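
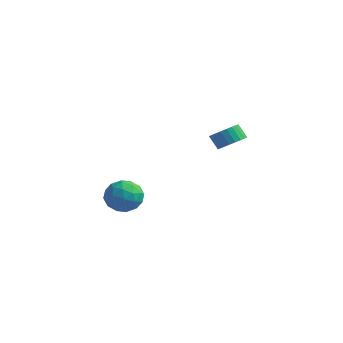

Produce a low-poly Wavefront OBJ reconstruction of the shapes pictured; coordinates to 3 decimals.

v -0.544 3.617 -0.455
v 0.055 4.11 0.003
v -0.517 4.035 0.832
v -1.116 3.543 0.375
v -0.159 4.359 -0.122
v -0.73 4.285 0.707
v -0.43 4.496 -0.297
v -1.002 4.421 0.532
v -0.72 4.499 -0.496
v -1.291 4.424 0.333
v -0.982 4.368 -0.689
v -1.554 4.293 0.14
v -1.178 4.122 -0.846
v -1.75 4.048 -0.017
v -1.277 3.8 -0.944
v -1.849 3.725 -0.114
v -1.265 3.45 -0.967
v -1.837 3.375 -0.138
v -1.143 3.125 -0.912
v -1.715 3.05 -0.083
v -0.93 2.875 -0.787
v -1.501 2.801 0.042
v -0.658 2.739 -0.612
v -1.23 2.664 0.217
v -0.369 2.736 -0.413
v -0.94 2.661 0.416
v -0.106 2.867 -0.22
v -0.678 2.792 0.609
v 0.09 3.112 -0.063
v -0.482 3.038 0.766
v 0.189 3.435 0.034
v -0.383 3.36 0.864
v 0.177 3.785 0.058
v -0.395 3.71 0.887
v -2.822 -3.044 -3.172
v -1.838 -2.609 -3.465
v -2.022 -3.951 -1.835
v -1.038 -3.516 -2.128
v -1.824 -2.865 -1.68
v -2.319 -2.304 -2.507
v -1.541 -4.256 -2.793
v -2.036 -3.695 -3.62
v -1.047 -3.358 -3.231
v -1.222 -2.499 -2.543
v -2.638 -4.061 -2.757
v -2.813 -3.202 -2.069
v -2.4 -2.747 -3.436
v -1.46 -3.813 -1.864
v -1.922 -3.431 -1.601
v -1.344 -3.175 -1.773
v -2.682 -2.567 -2.873
v -2.104 -2.312 -3.045
v -2.096 -2.463 -1.996
v -1.756 -4.248 -2.255
v -1.178 -3.993 -2.427
v -2.516 -3.385 -3.527
v -1.938 -3.129 -3.699
v -1.764 -4.097 -3.304
v -1.357 -2.932 -3.471
v -0.887 -3.465 -2.684
v -1.182 -3.9 -3.075
v -1.473 -3.57 -3.561
v -1.46 -2.426 -3.066
v -0.99 -2.96 -2.28
v -1.452 -2.577 -2.017
v -1.742 -2.247 -2.503
v -0.995 -2.867 -2.929
v -2.87 -3.6 -3.02
v -2.4 -4.134 -2.234
v -2.118 -4.313 -2.797
v -2.408 -3.983 -3.283
v -2.973 -3.095 -2.616
v -2.503 -3.628 -1.829
v -2.387 -2.99 -1.739
v -2.678 -2.66 -2.225
v -2.865 -3.693 -2.371
f 2 1 5
f 2 5 3
f 3 5 6
f 3 6 4
f 5 1 7
f 5 7 6
f 6 7 8
f 6 8 4
f 7 1 9
f 7 9 8
f 8 9 10
f 8 10 4
f 9 1 11
f 9 11 10
f 10 11 12
f 10 12 4
f 11 1 13
f 11 13 12
f 12 13 14
f 12 14 4
f 13 1 15
f 13 15 14
f 14 15 16
f 14 16 4
f 15 1 17
f 15 17 16
f 16 17 18
f 16 18 4
f 17 1 19
f 17 19 18
f 18 19 20
f 18 20 4
f 19 1 21
f 19 21 20
f 20 21 22
f 20 22 4
f 21 1 23
f 21 23 22
f 22 23 24
f 22 24 4
f 23 1 25
f 23 25 24
f 24 25 26
f 24 26 4
f 25 1 27
f 25 27 26
f 26 27 28
f 26 28 4
f 27 1 29
f 27 29 28
f 28 29 30
f 28 30 4
f 29 1 31
f 29 31 30
f 30 31 32
f 30 32 4
f 31 1 33
f 31 33 32
f 32 33 34
f 32 34 4
f 33 1 2
f 33 2 34
f 34 2 3
f 34 3 4
f 35 72 51
f 72 46 75
f 51 75 40
f 72 75 51
f 35 51 47
f 51 40 52
f 47 52 36
f 51 52 47
f 35 47 56
f 47 36 57
f 56 57 42
f 47 57 56
f 35 56 68
f 56 42 71
f 68 71 45
f 56 71 68
f 35 68 72
f 68 45 76
f 72 76 46
f 68 76 72
f 36 52 63
f 52 40 66
f 63 66 44
f 52 66 63
f 40 75 53
f 75 46 74
f 53 74 39
f 75 74 53
f 46 76 73
f 76 45 69
f 73 69 37
f 76 69 73
f 45 71 70
f 71 42 58
f 70 58 41
f 71 58 70
f 42 57 62
f 57 36 59
f 62 59 43
f 57 59 62
f 38 64 50
f 64 44 65
f 50 65 39
f 64 65 50
f 38 50 48
f 50 39 49
f 48 49 37
f 50 49 48
f 38 48 55
f 48 37 54
f 55 54 41
f 48 54 55
f 38 55 60
f 55 41 61
f 60 61 43
f 55 61 60
f 38 60 64
f 60 43 67
f 64 67 44
f 60 67 64
f 39 65 53
f 65 44 66
f 53 66 40
f 65 66 53
f 37 49 73
f 49 39 74
f 73 74 46
f 49 74 73
f 41 54 70
f 54 37 69
f 70 69 45
f 54 69 70
f 43 61 62
f 61 41 58
f 62 58 42
f 61 58 62
f 44 67 63
f 67 43 59
f 63 59 36
f 67 59 63



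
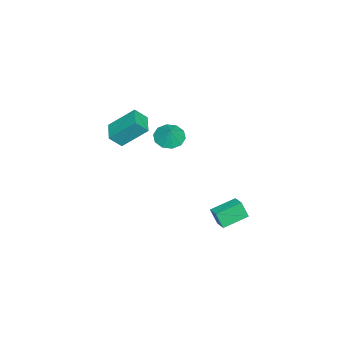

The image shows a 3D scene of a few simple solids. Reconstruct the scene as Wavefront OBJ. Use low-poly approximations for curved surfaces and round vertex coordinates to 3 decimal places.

v 0.443 -3.912 -0.808
v 0.116 -2.526 0.494
v 0.075 -3.33 -1.52
v -0.251 -1.944 -0.218
v 1.611 -3.436 -1.022
v 1.285 -2.05 0.28
v 1.244 -2.854 -1.734
v 0.917 -1.468 -0.432
v 2.71 4.315 -4.272
v 2.701 3.909 -3.304
v 3.326 4.827 -4.051
v 3.316 4.42 -3.083
v 3.724 3.28 -4.697
v 3.714 2.873 -3.729
v 4.339 3.791 -4.476
v 4.33 3.385 -3.508
v 0.753 -0.356 -0.737
v 1.371 0.018 -1.203
v 1.267 -0.144 0.117
v 1.012 0.389 -1.079
v 0.553 0.476 -0.824
v 0.171 0.245 -0.536
v 0.011 -0.216 -0.325
v 0.134 -0.73 -0.272
v 0.493 -1.102 -0.396
v 0.952 -1.188 -0.65
v 1.334 -0.957 -0.938
v 1.495 -0.496 -1.149
f 2 4 1
f 5 2 1
f 1 4 3
f 3 5 1
f 2 8 4
f 6 2 5
f 6 8 2
f 4 8 3
f 7 5 3
f 3 8 7
f 7 6 5
f 8 6 7
f 10 12 9
f 13 10 9
f 9 12 11
f 11 13 9
f 10 16 12
f 14 10 13
f 14 16 10
f 12 16 11
f 15 13 11
f 11 16 15
f 15 14 13
f 16 14 15
f 18 17 20
f 18 20 19
f 20 17 21
f 20 21 19
f 21 17 22
f 21 22 19
f 22 17 23
f 22 23 19
f 23 17 24
f 23 24 19
f 24 17 25
f 24 25 19
f 25 17 26
f 25 26 19
f 26 17 27
f 26 27 19
f 27 17 28
f 27 28 19
f 28 17 18
f 28 18 19



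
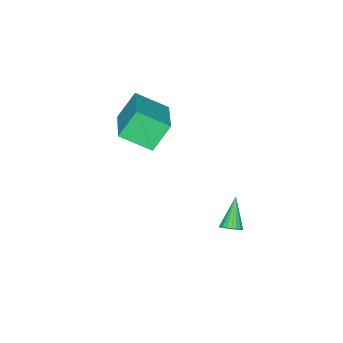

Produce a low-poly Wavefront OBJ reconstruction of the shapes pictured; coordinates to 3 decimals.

v -1.626 1.93 -4.07
v -1.276 1.955 -3.66
v -2.754 1.31 -3.07
v -1.376 2.156 -3.648
v -1.519 2.318 -3.71
v -1.681 2.412 -3.833
v -1.834 2.423 -3.998
v -1.95 2.349 -4.175
v -2.01 2.203 -4.334
v -2.004 2.009 -4.448
v -1.933 1.802 -4.496
v -1.809 1.616 -4.47
v -1.653 1.486 -4.376
v -1.492 1.431 -4.228
v -1.355 1.464 -4.054
v -1.264 1.576 -3.882
v -1.237 1.75 -3.743
v -0.996 -3.951 0.832
v -1.859 -3.642 2.095
v -1.753 -2.675 0.002
v -2.616 -2.366 1.264
v 0.476 -2.634 1.516
v -0.387 -2.325 2.778
v -0.281 -1.358 0.685
v -1.144 -1.049 1.948
f 2 1 4
f 2 4 3
f 4 1 5
f 4 5 3
f 5 1 6
f 5 6 3
f 6 1 7
f 6 7 3
f 7 1 8
f 7 8 3
f 8 1 9
f 8 9 3
f 9 1 10
f 9 10 3
f 10 1 11
f 10 11 3
f 11 1 12
f 11 12 3
f 12 1 13
f 12 13 3
f 13 1 14
f 13 14 3
f 14 1 15
f 14 15 3
f 15 1 16
f 15 16 3
f 16 1 17
f 16 17 3
f 17 1 2
f 17 2 3
f 19 21 18
f 22 19 18
f 18 21 20
f 20 22 18
f 19 25 21
f 23 19 22
f 23 25 19
f 21 25 20
f 24 22 20
f 20 25 24
f 24 23 22
f 25 23 24



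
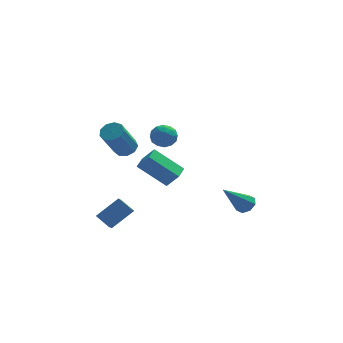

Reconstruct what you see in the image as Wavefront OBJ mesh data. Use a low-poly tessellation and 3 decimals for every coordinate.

v 0.059 -1.162 2.452
v 0.503 -1.399 2.974
v -0.863 -1.581 3.046
v -0.419 -1.818 3.568
v -0.519 -1.105 3.472
v 0.051 -0.847 3.105
v -0.411 -2.133 2.915
v 0.159 -1.875 2.548
v 0.213 -1.999 3.261
v 0.146 -1.364 3.605
v -0.506 -1.616 2.415
v -0.573 -0.981 2.759
v 0.362 -1.244 2.661
v -0.722 -1.736 3.359
v -0.781 -1.318 3.303
v -0.519 -1.457 3.61
v 0.096 -0.919 2.737
v 0.357 -1.058 3.045
v -0.243 -0.886 3.337
v -0.717 -1.922 2.975
v -0.456 -2.061 3.283
v 0.159 -1.523 2.41
v 0.421 -1.662 2.717
v -0.117 -2.094 2.683
v 0.452 -1.736 3.136
v -0.089 -1.982 3.486
v -0.085 -2.167 3.102
v 0.25 -2.015 2.886
v 0.413 -1.362 3.338
v -0.129 -1.608 3.688
v -0.187 -1.19 3.631
v 0.147 -1.038 3.415
v 0.243 -1.715 3.507
v -0.231 -1.372 2.332
v -0.773 -1.618 2.682
v -0.507 -1.942 2.605
v -0.173 -1.79 2.389
v -0.271 -0.998 2.534
v -0.812 -1.244 2.884
v -0.61 -0.965 3.134
v -0.275 -0.813 2.918
v -0.603 -1.265 2.513
v 4.255 1.311 -3.74
v 4.734 1.351 -3.332
v 2.985 0.609 -2.18
v 4.478 1.759 -3.356
v 4.091 1.905 -3.605
v 3.801 1.703 -3.933
v 3.776 1.271 -4.147
v 4.032 0.863 -4.123
v 4.419 0.718 -3.874
v 4.709 0.92 -3.546
v -2.856 -0.002 -4.257
v -3.476 0.543 -3.748
v -2.679 0.699 -4.793
v -3.299 1.244 -4.284
v -1.681 0.436 -3.296
v -2.301 0.981 -2.787
v -1.504 1.137 -3.832
v -2.124 1.682 -3.323
v -0.119 -2.363 -0.015
v -1.538 -1.91 1.165
v 0.204 -1.559 0.065
v -1.215 -1.106 1.245
v 0.455 -2.674 0.795
v -0.964 -2.221 1.975
v 0.778 -1.87 0.875
v -0.641 -1.417 2.055
v -1.737 3.871 -0.635
v -1.109 3.686 -0.451
v -1.875 2.784 1.259
v -2.503 2.969 1.075
v -1.209 4.105 -0.275
v -1.976 3.203 1.435
v -1.557 4.414 -0.268
v -2.323 3.512 1.442
v -1.988 4.469 -0.432
v -2.755 3.567 1.278
v -2.302 4.245 -0.692
v -3.069 3.342 1.019
v -2.352 3.845 -0.924
v -3.118 2.943 0.786
v -2.113 3.458 -1.022
v -2.88 2.555 0.688
v -1.699 3.264 -0.938
v -2.465 2.361 0.772
v -1.302 3.354 -0.713
v -2.068 2.452 0.997
f 1 38 17
f 38 12 41
f 17 41 6
f 38 41 17
f 1 17 13
f 17 6 18
f 13 18 2
f 17 18 13
f 1 13 22
f 13 2 23
f 22 23 8
f 13 23 22
f 1 22 34
f 22 8 37
f 34 37 11
f 22 37 34
f 1 34 38
f 34 11 42
f 38 42 12
f 34 42 38
f 2 18 29
f 18 6 32
f 29 32 10
f 18 32 29
f 6 41 19
f 41 12 40
f 19 40 5
f 41 40 19
f 12 42 39
f 42 11 35
f 39 35 3
f 42 35 39
f 11 37 36
f 37 8 24
f 36 24 7
f 37 24 36
f 8 23 28
f 23 2 25
f 28 25 9
f 23 25 28
f 4 30 16
f 30 10 31
f 16 31 5
f 30 31 16
f 4 16 14
f 16 5 15
f 14 15 3
f 16 15 14
f 4 14 21
f 14 3 20
f 21 20 7
f 14 20 21
f 4 21 26
f 21 7 27
f 26 27 9
f 21 27 26
f 4 26 30
f 26 9 33
f 30 33 10
f 26 33 30
f 5 31 19
f 31 10 32
f 19 32 6
f 31 32 19
f 3 15 39
f 15 5 40
f 39 40 12
f 15 40 39
f 7 20 36
f 20 3 35
f 36 35 11
f 20 35 36
f 9 27 28
f 27 7 24
f 28 24 8
f 27 24 28
f 10 33 29
f 33 9 25
f 29 25 2
f 33 25 29
f 44 43 46
f 44 46 45
f 46 43 47
f 46 47 45
f 47 43 48
f 47 48 45
f 48 43 49
f 48 49 45
f 49 43 50
f 49 50 45
f 50 43 51
f 50 51 45
f 51 43 52
f 51 52 45
f 52 43 44
f 52 44 45
f 54 56 53
f 57 54 53
f 53 56 55
f 55 57 53
f 54 60 56
f 58 54 57
f 58 60 54
f 56 60 55
f 59 57 55
f 55 60 59
f 59 58 57
f 60 58 59
f 62 64 61
f 65 62 61
f 61 64 63
f 63 65 61
f 62 68 64
f 66 62 65
f 66 68 62
f 64 68 63
f 67 65 63
f 63 68 67
f 67 66 65
f 68 66 67
f 70 69 73
f 70 73 71
f 71 73 74
f 71 74 72
f 73 69 75
f 73 75 74
f 74 75 76
f 74 76 72
f 75 69 77
f 75 77 76
f 76 77 78
f 76 78 72
f 77 69 79
f 77 79 78
f 78 79 80
f 78 80 72
f 79 69 81
f 79 81 80
f 80 81 82
f 80 82 72
f 81 69 83
f 81 83 82
f 82 83 84
f 82 84 72
f 83 69 85
f 83 85 84
f 84 85 86
f 84 86 72
f 85 69 87
f 85 87 86
f 86 87 88
f 86 88 72
f 87 69 70
f 87 70 88
f 88 70 71
f 88 71 72



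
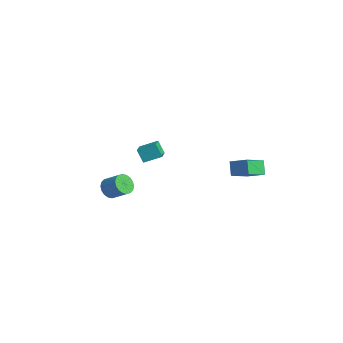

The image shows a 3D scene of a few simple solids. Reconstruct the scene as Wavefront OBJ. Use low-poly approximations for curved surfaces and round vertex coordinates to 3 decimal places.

v -0.453 -4.134 1.379
v -0.111 -4.002 0.854
v 0.695 -3.613 1.477
v 0.353 -3.746 2.001
v -0.259 -3.762 0.896
v 0.547 -3.373 1.518
v -0.445 -3.596 1.033
v 0.361 -3.207 1.656
v -0.633 -3.536 1.239
v 0.173 -3.148 1.862
v -0.785 -3.595 1.472
v 0.021 -3.207 2.095
v -0.871 -3.761 1.687
v -0.066 -3.373 2.31
v -0.875 -4.001 1.841
v -0.069 -3.612 2.464
v -0.795 -4.267 1.903
v 0.011 -3.878 2.526
v -0.647 -4.507 1.862
v 0.159 -4.118 2.484
v -0.461 -4.673 1.724
v 0.345 -4.284 2.347
v -0.273 -4.732 1.518
v 0.533 -4.344 2.141
v -0.121 -4.673 1.285
v 0.685 -4.285 1.908
v -0.034 -4.507 1.07
v 0.771 -4.119 1.693
v -0.031 -4.268 0.916
v 0.775 -3.879 1.539
v 1.087 2.153 2.052
v 1.994 2.604 2.506
v 0.774 3.426 1.41
v 1.681 3.877 1.864
v 1.579 1.903 1.316
v 2.486 2.354 1.77
v 1.266 3.176 0.674
v 2.173 3.627 1.128
v -2.517 -1.08 2.416
v -1.661 -1.763 2.799
v -2.028 -0.235 2.829
v -1.172 -0.918 3.212
v -2.088 -0.962 1.668
v -1.232 -1.645 2.051
v -1.599 -0.117 2.081
v -0.743 -0.8 2.464
f 2 1 5
f 2 5 3
f 3 5 6
f 3 6 4
f 5 1 7
f 5 7 6
f 6 7 8
f 6 8 4
f 7 1 9
f 7 9 8
f 8 9 10
f 8 10 4
f 9 1 11
f 9 11 10
f 10 11 12
f 10 12 4
f 11 1 13
f 11 13 12
f 12 13 14
f 12 14 4
f 13 1 15
f 13 15 14
f 14 15 16
f 14 16 4
f 15 1 17
f 15 17 16
f 16 17 18
f 16 18 4
f 17 1 19
f 17 19 18
f 18 19 20
f 18 20 4
f 19 1 21
f 19 21 20
f 20 21 22
f 20 22 4
f 21 1 23
f 21 23 22
f 22 23 24
f 22 24 4
f 23 1 25
f 23 25 24
f 24 25 26
f 24 26 4
f 25 1 27
f 25 27 26
f 26 27 28
f 26 28 4
f 27 1 29
f 27 29 28
f 28 29 30
f 28 30 4
f 29 1 2
f 29 2 30
f 30 2 3
f 30 3 4
f 32 34 31
f 35 32 31
f 31 34 33
f 33 35 31
f 32 38 34
f 36 32 35
f 36 38 32
f 34 38 33
f 37 35 33
f 33 38 37
f 37 36 35
f 38 36 37
f 40 42 39
f 43 40 39
f 39 42 41
f 41 43 39
f 40 46 42
f 44 40 43
f 44 46 40
f 42 46 41
f 45 43 41
f 41 46 45
f 45 44 43
f 46 44 45



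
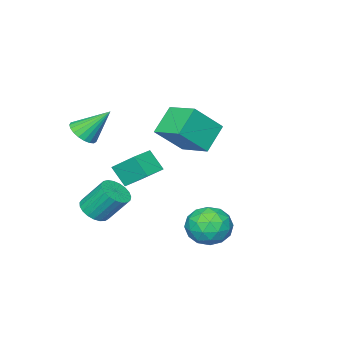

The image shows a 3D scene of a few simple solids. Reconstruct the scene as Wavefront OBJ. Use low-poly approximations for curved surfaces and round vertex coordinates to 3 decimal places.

v -0.287 2.109 -1.797
v 0.164 2.607 -2.592
v 0.936 0.953 -1.828
v 1.387 1.451 -2.623
v 1.377 1.883 -1.676
v 0.621 2.598 -1.657
v 0.479 0.962 -2.763
v -0.277 1.677 -2.744
v 0.637 1.898 -3.189
v 1.192 2.468 -2.517
v -0.092 1.092 -1.903
v 0.463 1.662 -1.231
v -0.169 2.46 -2.192
v 1.269 1.1 -2.228
v 1.263 1.354 -1.671
v 1.528 1.647 -2.139
v 0.099 2.454 -1.642
v 0.364 2.747 -2.11
v 1.078 2.322 -1.571
v 0.736 0.813 -2.31
v 1.001 1.106 -2.778
v -0.428 1.913 -2.281
v -0.163 2.206 -2.749
v 0.022 1.238 -2.849
v 0.374 2.336 -3.01
v 1.094 1.656 -3.028
v 0.56 1.369 -3.11
v 0.115 1.789 -3.099
v 0.7 2.671 -2.615
v 1.42 1.991 -2.633
v 1.414 2.245 -2.077
v 0.969 2.665 -2.066
v 0.979 2.254 -2.966
v -0.32 1.569 -1.787
v 0.4 0.889 -1.805
v 0.131 0.895 -2.354
v -0.314 1.315 -2.343
v 0.006 1.904 -1.392
v 0.726 1.224 -1.41
v 0.985 1.771 -1.321
v 0.54 2.191 -1.31
v 0.121 1.306 -1.454
v 1.877 -3.504 -2.703
v 2.605 -3.441 -2.493
v 2.17 -2.573 -1.247
v 1.443 -2.636 -1.457
v 2.569 -3.19 -2.681
v 2.134 -2.322 -1.435
v 2.413 -2.993 -2.873
v 1.979 -2.124 -1.626
v 2.165 -2.884 -3.035
v 1.73 -2.016 -1.789
v 1.867 -2.882 -3.14
v 1.432 -2.014 -1.894
v 1.571 -2.988 -3.17
v 1.136 -2.12 -1.923
v 1.327 -3.184 -3.118
v 0.893 -2.315 -1.872
v 1.179 -3.434 -2.995
v 0.745 -2.566 -1.749
v 1.152 -3.697 -2.822
v 0.717 -2.829 -1.576
v 1.25 -3.926 -2.628
v 0.815 -3.058 -1.382
v 1.456 -4.083 -2.447
v 1.022 -3.214 -1.201
v 1.736 -4.139 -2.31
v 1.301 -3.271 -1.064
v 2.039 -4.086 -2.241
v 1.605 -3.217 -0.995
v 2.315 -3.932 -2.253
v 1.881 -3.063 -1.006
v 2.515 -3.704 -2.342
v 2.081 -2.835 -1.095
v 0.44 -2.176 -0.948
v 0.508 -2.889 -0.061
v 0.176 -1.131 -0.087
v 0.244 -1.844 0.8
v 1.596 -1.956 -0.86
v 1.664 -2.669 0.027
v 1.332 -0.911 0.001
v 1.4 -1.624 0.888
v -3.476 -2.649 0.836
v -2.216 -3.098 2.143
v -3.351 -1.069 1.259
v -2.09 -1.518 2.565
v -2.33 -2.462 -0.205
v -1.069 -2.911 1.101
v -2.204 -0.882 0.217
v -0.944 -1.331 1.524
v 2.579 -3.355 2.112
v 3.042 -2.806 1.98
v 1.881 -2.465 3.368
v 2.808 -2.736 1.8
v 2.534 -2.773 1.674
v 2.268 -2.911 1.624
v 2.056 -3.125 1.658
v 1.935 -3.38 1.771
v 1.925 -3.63 1.943
v 2.028 -3.832 2.144
v 2.226 -3.952 2.34
v 2.486 -3.969 2.496
v 2.762 -3.88 2.586
v 3.006 -3.7 2.594
v 3.176 -3.46 2.519
v 3.244 -3.202 2.374
v 3.196 -2.971 2.183
f 1 38 17
f 38 12 41
f 17 41 6
f 38 41 17
f 1 17 13
f 17 6 18
f 13 18 2
f 17 18 13
f 1 13 22
f 13 2 23
f 22 23 8
f 13 23 22
f 1 22 34
f 22 8 37
f 34 37 11
f 22 37 34
f 1 34 38
f 34 11 42
f 38 42 12
f 34 42 38
f 2 18 29
f 18 6 32
f 29 32 10
f 18 32 29
f 6 41 19
f 41 12 40
f 19 40 5
f 41 40 19
f 12 42 39
f 42 11 35
f 39 35 3
f 42 35 39
f 11 37 36
f 37 8 24
f 36 24 7
f 37 24 36
f 8 23 28
f 23 2 25
f 28 25 9
f 23 25 28
f 4 30 16
f 30 10 31
f 16 31 5
f 30 31 16
f 4 16 14
f 16 5 15
f 14 15 3
f 16 15 14
f 4 14 21
f 14 3 20
f 21 20 7
f 14 20 21
f 4 21 26
f 21 7 27
f 26 27 9
f 21 27 26
f 4 26 30
f 26 9 33
f 30 33 10
f 26 33 30
f 5 31 19
f 31 10 32
f 19 32 6
f 31 32 19
f 3 15 39
f 15 5 40
f 39 40 12
f 15 40 39
f 7 20 36
f 20 3 35
f 36 35 11
f 20 35 36
f 9 27 28
f 27 7 24
f 28 24 8
f 27 24 28
f 10 33 29
f 33 9 25
f 29 25 2
f 33 25 29
f 44 43 47
f 44 47 45
f 45 47 48
f 45 48 46
f 47 43 49
f 47 49 48
f 48 49 50
f 48 50 46
f 49 43 51
f 49 51 50
f 50 51 52
f 50 52 46
f 51 43 53
f 51 53 52
f 52 53 54
f 52 54 46
f 53 43 55
f 53 55 54
f 54 55 56
f 54 56 46
f 55 43 57
f 55 57 56
f 56 57 58
f 56 58 46
f 57 43 59
f 57 59 58
f 58 59 60
f 58 60 46
f 59 43 61
f 59 61 60
f 60 61 62
f 60 62 46
f 61 43 63
f 61 63 62
f 62 63 64
f 62 64 46
f 63 43 65
f 63 65 64
f 64 65 66
f 64 66 46
f 65 43 67
f 65 67 66
f 66 67 68
f 66 68 46
f 67 43 69
f 67 69 68
f 68 69 70
f 68 70 46
f 69 43 71
f 69 71 70
f 70 71 72
f 70 72 46
f 71 43 73
f 71 73 72
f 72 73 74
f 72 74 46
f 73 43 44
f 73 44 74
f 74 44 45
f 74 45 46
f 76 78 75
f 79 76 75
f 75 78 77
f 77 79 75
f 76 82 78
f 80 76 79
f 80 82 76
f 78 82 77
f 81 79 77
f 77 82 81
f 81 80 79
f 82 80 81
f 84 86 83
f 87 84 83
f 83 86 85
f 85 87 83
f 84 90 86
f 88 84 87
f 88 90 84
f 86 90 85
f 89 87 85
f 85 90 89
f 89 88 87
f 90 88 89
f 92 91 94
f 92 94 93
f 94 91 95
f 94 95 93
f 95 91 96
f 95 96 93
f 96 91 97
f 96 97 93
f 97 91 98
f 97 98 93
f 98 91 99
f 98 99 93
f 99 91 100
f 99 100 93
f 100 91 101
f 100 101 93
f 101 91 102
f 101 102 93
f 102 91 103
f 102 103 93
f 103 91 104
f 103 104 93
f 104 91 105
f 104 105 93
f 105 91 106
f 105 106 93
f 106 91 107
f 106 107 93
f 107 91 92
f 107 92 93



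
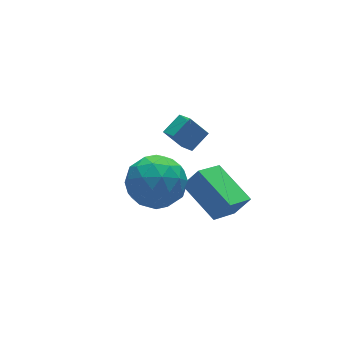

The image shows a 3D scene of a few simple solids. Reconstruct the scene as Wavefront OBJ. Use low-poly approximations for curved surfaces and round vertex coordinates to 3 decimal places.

v -0.749 -1.899 -3.321
v -0.165 -2.078 -2.555
v -1.055 -0.128 -2.674
v -0.47 -0.308 -1.908
v 0.47 -1.392 -4.132
v 1.055 -1.572 -3.366
v 0.165 0.378 -3.485
v 0.749 0.199 -2.719
v -3.135 0.225 -2.355
v -2.568 0.585 -1.325
v -1.372 -0.205 -3.175
v -0.805 0.155 -2.145
v -1.485 -0.87 -2.146
v -2.575 -0.604 -1.64
v -1.365 0.984 -2.86
v -2.455 1.25 -2.354
v -1.474 1.054 -1.637
v -1.548 -0.091 -1.196
v -2.392 0.471 -3.304
v -2.466 -0.674 -2.863
v -3.006 0.443 -1.768
v -0.934 -0.063 -2.732
v -1.334 -0.665 -2.733
v -1.001 -0.453 -2.127
v -3.01 -0.256 -1.953
v -2.677 -0.045 -1.347
v -2.04 -0.9 -1.83
v -1.263 0.425 -3.153
v -0.93 0.636 -2.547
v -2.939 0.833 -2.373
v -2.606 1.045 -1.767
v -1.9 1.28 -2.67
v -2.03 0.93 -1.346
v -0.994 0.678 -1.828
v -1.323 1.165 -2.248
v -1.963 1.321 -1.951
v -2.073 0.257 -1.086
v -1.037 0.004 -1.568
v -1.437 -0.598 -1.569
v -2.077 -0.442 -1.271
v -1.431 0.533 -1.27
v -2.903 0.376 -2.932
v -1.867 0.123 -3.414
v -1.863 0.822 -3.229
v -2.503 0.978 -2.931
v -2.946 -0.298 -2.672
v -1.91 -0.55 -3.154
v -1.977 -0.941 -2.549
v -2.617 -0.785 -2.252
v -2.509 -0.153 -3.23
v 1.002 3.456 -4.737
v 0.984 2.599 -4.203
v 0.462 3.965 -3.938
v 0.444 3.108 -3.405
v 1.896 3.712 -4.295
v 1.878 2.855 -3.762
v 1.356 4.221 -3.497
v 1.338 3.364 -2.963
f 2 4 1
f 5 2 1
f 1 4 3
f 3 5 1
f 2 8 4
f 6 2 5
f 6 8 2
f 4 8 3
f 7 5 3
f 3 8 7
f 7 6 5
f 8 6 7
f 9 46 25
f 46 20 49
f 25 49 14
f 46 49 25
f 9 25 21
f 25 14 26
f 21 26 10
f 25 26 21
f 9 21 30
f 21 10 31
f 30 31 16
f 21 31 30
f 9 30 42
f 30 16 45
f 42 45 19
f 30 45 42
f 9 42 46
f 42 19 50
f 46 50 20
f 42 50 46
f 10 26 37
f 26 14 40
f 37 40 18
f 26 40 37
f 14 49 27
f 49 20 48
f 27 48 13
f 49 48 27
f 20 50 47
f 50 19 43
f 47 43 11
f 50 43 47
f 19 45 44
f 45 16 32
f 44 32 15
f 45 32 44
f 16 31 36
f 31 10 33
f 36 33 17
f 31 33 36
f 12 38 24
f 38 18 39
f 24 39 13
f 38 39 24
f 12 24 22
f 24 13 23
f 22 23 11
f 24 23 22
f 12 22 29
f 22 11 28
f 29 28 15
f 22 28 29
f 12 29 34
f 29 15 35
f 34 35 17
f 29 35 34
f 12 34 38
f 34 17 41
f 38 41 18
f 34 41 38
f 13 39 27
f 39 18 40
f 27 40 14
f 39 40 27
f 11 23 47
f 23 13 48
f 47 48 20
f 23 48 47
f 15 28 44
f 28 11 43
f 44 43 19
f 28 43 44
f 17 35 36
f 35 15 32
f 36 32 16
f 35 32 36
f 18 41 37
f 41 17 33
f 37 33 10
f 41 33 37
f 52 54 51
f 55 52 51
f 51 54 53
f 53 55 51
f 52 58 54
f 56 52 55
f 56 58 52
f 54 58 53
f 57 55 53
f 53 58 57
f 57 56 55
f 58 56 57



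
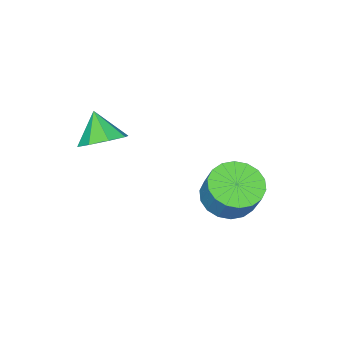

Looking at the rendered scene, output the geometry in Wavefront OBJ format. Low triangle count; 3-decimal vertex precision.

v -2.083 3.653 -2.971
v -1.197 3.968 -3.368
v -0.912 4.581 -2.246
v -1.797 4.267 -1.849
v -1.483 4.303 -3.479
v -1.197 4.916 -2.357
v -1.887 4.51 -3.489
v -1.601 5.123 -2.367
v -2.329 4.547 -3.396
v -2.044 5.16 -2.275
v -2.723 4.407 -3.22
v -2.438 5.02 -2.098
v -2.991 4.118 -2.994
v -2.705 4.731 -1.872
v -3.078 3.737 -2.763
v -2.792 4.35 -1.641
v -2.968 3.339 -2.574
v -2.683 3.952 -1.452
v -2.683 3.004 -2.463
v -2.397 3.617 -1.341
v -2.279 2.797 -2.453
v -1.993 3.41 -1.331
v -1.836 2.76 -2.545
v -1.551 3.373 -1.424
v -1.442 2.9 -2.722
v -1.157 3.513 -1.6
v -1.175 3.189 -2.948
v -0.889 3.802 -1.826
v -1.088 3.57 -3.179
v -0.802 4.183 -2.057
v 0.487 0.218 -0.462
v 1.304 0.38 -0.096
v 0.173 -0.518 0.562
v 0.828 0.85 0.096
v 0.152 0.951 -0.038
v -0.328 0.622 -0.421
v -0.331 0.057 -0.828
v 0.145 -0.414 -1.021
v 0.821 -0.514 -0.886
v 1.301 -0.186 -0.503
f 2 1 5
f 2 5 3
f 3 5 6
f 3 6 4
f 5 1 7
f 5 7 6
f 6 7 8
f 6 8 4
f 7 1 9
f 7 9 8
f 8 9 10
f 8 10 4
f 9 1 11
f 9 11 10
f 10 11 12
f 10 12 4
f 11 1 13
f 11 13 12
f 12 13 14
f 12 14 4
f 13 1 15
f 13 15 14
f 14 15 16
f 14 16 4
f 15 1 17
f 15 17 16
f 16 17 18
f 16 18 4
f 17 1 19
f 17 19 18
f 18 19 20
f 18 20 4
f 19 1 21
f 19 21 20
f 20 21 22
f 20 22 4
f 21 1 23
f 21 23 22
f 22 23 24
f 22 24 4
f 23 1 25
f 23 25 24
f 24 25 26
f 24 26 4
f 25 1 27
f 25 27 26
f 26 27 28
f 26 28 4
f 27 1 29
f 27 29 28
f 28 29 30
f 28 30 4
f 29 1 2
f 29 2 30
f 30 2 3
f 30 3 4
f 32 31 34
f 32 34 33
f 34 31 35
f 34 35 33
f 35 31 36
f 35 36 33
f 36 31 37
f 36 37 33
f 37 31 38
f 37 38 33
f 38 31 39
f 38 39 33
f 39 31 40
f 39 40 33
f 40 31 32
f 40 32 33



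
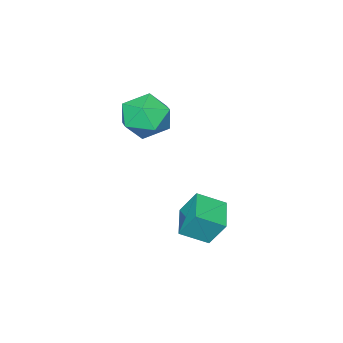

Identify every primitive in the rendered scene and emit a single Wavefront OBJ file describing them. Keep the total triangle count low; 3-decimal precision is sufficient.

v -3.253 -2.398 0.5
v -2.327 -2.297 -0.166
v -3.353 -4.203 0.086
v -2.427 -4.102 -0.58
v -2.328 -4.004 0.557
v -2.266 -2.889 0.813
v -3.414 -3.611 -0.893
v -3.352 -2.496 -0.637
v -2.426 -3.047 -1.028
v -1.755 -3.289 -0.131
v -3.925 -3.211 0.051
v -3.254 -3.453 0.948
v -2.325 0.476 -3.836
v -2.561 1.095 -2.729
v -1.28 1.393 -4.125
v -1.517 2.012 -3.018
v -1.503 -0.272 -3.242
v -1.74 0.347 -2.135
v -0.459 0.645 -3.531
v -0.695 1.264 -2.424
f 1 12 6
f 1 6 2
f 1 2 8
f 1 8 11
f 1 11 12
f 2 6 10
f 6 12 5
f 12 11 3
f 11 8 7
f 8 2 9
f 4 10 5
f 4 5 3
f 4 3 7
f 4 7 9
f 4 9 10
f 5 10 6
f 3 5 12
f 7 3 11
f 9 7 8
f 10 9 2
f 14 16 13
f 17 14 13
f 13 16 15
f 15 17 13
f 14 20 16
f 18 14 17
f 18 20 14
f 16 20 15
f 19 17 15
f 15 20 19
f 19 18 17
f 20 18 19



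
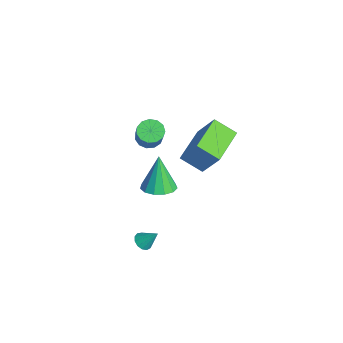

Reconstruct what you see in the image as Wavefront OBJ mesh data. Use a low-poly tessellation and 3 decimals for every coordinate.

v 3.365 -0.14 -3.086
v 3.65 0.171 -3.454
v 3.795 0.52 -2.194
v 3.368 0.309 -3.42
v 3.085 0.305 -3.28
v 2.891 0.159 -3.079
v 2.847 -0.082 -2.879
v 2.968 -0.341 -2.746
v 3.214 -0.536 -2.72
v 3.508 -0.606 -2.811
v 3.757 -0.528 -2.988
v 3.881 -0.326 -3.197
v 3.841 -0.066 -3.371
v -1.158 1.348 1.162
v -0.698 1.852 0.877
v 0.398 1.677 2.332
v -0.062 1.172 2.618
v -0.973 2.062 1.11
v 0.123 1.887 2.565
v -1.307 2.045 1.359
v -0.211 1.87 2.814
v -1.594 1.807 1.546
v -0.498 1.632 3.001
v -1.742 1.423 1.611
v -0.646 1.247 3.066
v -1.704 1.015 1.534
v -0.609 0.839 2.989
v -1.494 0.712 1.339
v -0.398 0.537 2.794
v -1.176 0.612 1.088
v -0.081 0.436 2.543
v -0.853 0.745 0.86
v 0.243 0.569 2.315
v -0.627 1.069 0.729
v 0.469 0.894 2.184
v -0.569 1.482 0.735
v 0.527 1.307 2.19
v 1.55 3.193 3.475
v 2.423 3.807 5.07
v 2.202 4.175 2.739
v 3.076 4.79 4.335
v 3.184 1.83 3.105
v 4.058 2.445 4.701
v 3.837 2.813 2.37
v 4.71 3.427 3.965
v -0.697 1.732 -2.812
v 0.081 2.322 -2.655
v -1.243 1.888 -0.708
v -0.345 2.656 -2.79
v -0.882 2.697 -2.932
v -1.361 2.431 -3.037
v -1.63 1.943 -3.07
v -1.602 1.388 -3.021
v -1.287 0.942 -2.906
v -0.785 0.747 -2.762
v -0.255 0.864 -2.633
v 0.135 1.257 -2.562
v 0.26 1.801 -2.57
f 2 1 4
f 2 4 3
f 4 1 5
f 4 5 3
f 5 1 6
f 5 6 3
f 6 1 7
f 6 7 3
f 7 1 8
f 7 8 3
f 8 1 9
f 8 9 3
f 9 1 10
f 9 10 3
f 10 1 11
f 10 11 3
f 11 1 12
f 11 12 3
f 12 1 13
f 12 13 3
f 13 1 2
f 13 2 3
f 15 14 18
f 15 18 16
f 16 18 19
f 16 19 17
f 18 14 20
f 18 20 19
f 19 20 21
f 19 21 17
f 20 14 22
f 20 22 21
f 21 22 23
f 21 23 17
f 22 14 24
f 22 24 23
f 23 24 25
f 23 25 17
f 24 14 26
f 24 26 25
f 25 26 27
f 25 27 17
f 26 14 28
f 26 28 27
f 27 28 29
f 27 29 17
f 28 14 30
f 28 30 29
f 29 30 31
f 29 31 17
f 30 14 32
f 30 32 31
f 31 32 33
f 31 33 17
f 32 14 34
f 32 34 33
f 33 34 35
f 33 35 17
f 34 14 36
f 34 36 35
f 35 36 37
f 35 37 17
f 36 14 15
f 36 15 37
f 37 15 16
f 37 16 17
f 39 41 38
f 42 39 38
f 38 41 40
f 40 42 38
f 39 45 41
f 43 39 42
f 43 45 39
f 41 45 40
f 44 42 40
f 40 45 44
f 44 43 42
f 45 43 44
f 47 46 49
f 47 49 48
f 49 46 50
f 49 50 48
f 50 46 51
f 50 51 48
f 51 46 52
f 51 52 48
f 52 46 53
f 52 53 48
f 53 46 54
f 53 54 48
f 54 46 55
f 54 55 48
f 55 46 56
f 55 56 48
f 56 46 57
f 56 57 48
f 57 46 58
f 57 58 48
f 58 46 47
f 58 47 48



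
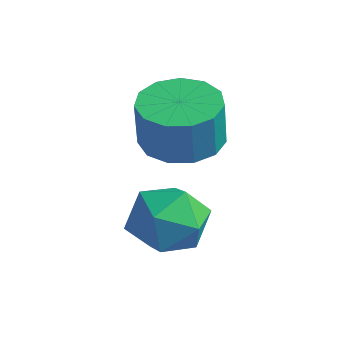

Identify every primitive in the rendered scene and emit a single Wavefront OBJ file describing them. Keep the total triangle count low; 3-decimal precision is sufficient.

v -0.106 1.163 -2.793
v 0.666 1.336 -3.079
v 0.014 -0.116 -3.241
v 0.786 0.057 -3.527
v 0.641 0.029 -2.699
v 0.567 0.82 -2.422
v 0.113 0.4 -3.898
v 0.039 1.191 -3.621
v 0.802 0.864 -3.762
v 1.127 0.635 -3.021
v -0.447 0.585 -3.299
v -0.122 0.356 -2.558
v -0.904 2.025 -2.204
v -0.097 2.125 -2.308
v 0.071 1.915 -1.2
v -0.736 1.815 -1.096
v -0.267 2.541 -2.203
v -0.099 2.332 -1.095
v -0.64 2.794 -2.099
v -0.471 2.584 -0.991
v -1.096 2.802 -2.028
v -0.928 2.593 -0.92
v -1.492 2.564 -2.013
v -1.323 2.354 -0.905
v -1.701 2.154 -2.058
v -1.532 1.945 -0.95
v -1.657 1.704 -2.15
v -1.488 1.494 -1.042
v -1.374 1.355 -2.259
v -1.206 1.145 -1.151
v -0.942 1.219 -2.351
v -0.774 1.009 -1.243
v -0.498 1.339 -2.396
v -0.33 1.129 -1.288
v -0.183 1.676 -2.38
v -0.015 1.467 -1.272
f 1 12 6
f 1 6 2
f 1 2 8
f 1 8 11
f 1 11 12
f 2 6 10
f 6 12 5
f 12 11 3
f 11 8 7
f 8 2 9
f 4 10 5
f 4 5 3
f 4 3 7
f 4 7 9
f 4 9 10
f 5 10 6
f 3 5 12
f 7 3 11
f 9 7 8
f 10 9 2
f 14 13 17
f 14 17 15
f 15 17 18
f 15 18 16
f 17 13 19
f 17 19 18
f 18 19 20
f 18 20 16
f 19 13 21
f 19 21 20
f 20 21 22
f 20 22 16
f 21 13 23
f 21 23 22
f 22 23 24
f 22 24 16
f 23 13 25
f 23 25 24
f 24 25 26
f 24 26 16
f 25 13 27
f 25 27 26
f 26 27 28
f 26 28 16
f 27 13 29
f 27 29 28
f 28 29 30
f 28 30 16
f 29 13 31
f 29 31 30
f 30 31 32
f 30 32 16
f 31 13 33
f 31 33 32
f 32 33 34
f 32 34 16
f 33 13 35
f 33 35 34
f 34 35 36
f 34 36 16
f 35 13 14
f 35 14 36
f 36 14 15
f 36 15 16



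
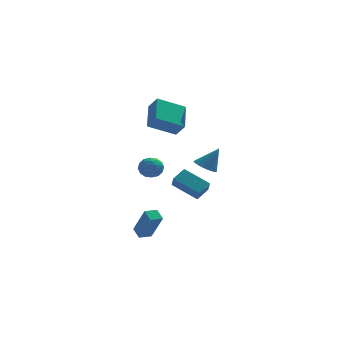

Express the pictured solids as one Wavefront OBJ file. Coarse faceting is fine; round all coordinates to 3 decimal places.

v 0.222 -0.859 4.257
v 0.422 0.802 5.259
v -0.246 -0.327 3.469
v -0.047 1.334 4.471
v 1.907 -0.574 3.449
v 2.106 1.087 4.451
v 1.438 -0.042 2.661
v 1.638 1.619 3.663
v 3.102 -0.411 0.2
v 3.77 -0.397 -0.202
v 3.918 -0.289 1.56
v 3.695 -0.082 -0.185
v 3.518 0.176 -0.102
v 3.268 0.333 0.034
v 2.99 0.361 0.199
v 2.731 0.256 0.363
v 2.537 0.036 0.5
v 2.44 -0.262 0.585
v 2.457 -0.585 0.603
v 2.586 -0.878 0.552
v 2.804 -1.091 0.44
v 3.074 -1.185 0.286
v 3.348 -1.146 0.118
v 3.58 -0.98 -0.036
v 3.729 -0.715 -0.149
v 2.657 -1.366 -1.553
v 1.246 -0.47 -0.695
v 2.622 -0.698 -2.31
v 1.21 0.199 -1.451
v 3.35 -0.759 -1.049
v 1.938 0.138 -0.19
v 3.314 -0.09 -1.805
v 1.903 0.806 -0.947
v -0.923 -2.968 -4.291
v -1.203 -2.313 -3.885
v -0.191 -2.605 -4.37
v -0.472 -1.951 -3.964
v -0.328 -3.789 -2.556
v -0.609 -3.135 -2.15
v 0.403 -3.427 -2.635
v 0.123 -2.772 -2.229
v 0.033 1.469 0.28
v 0.697 1.042 0.101
v -0.577 0.958 -0.761
v 0.087 0.531 -0.94
v -0.347 0.348 -0.281
v 0.03 0.664 0.362
v 0.09 1.336 -1.022
v 0.467 1.652 -0.379
v 0.732 0.96 -0.704
v 0.462 0.349 -0.246
v -0.342 1.651 -0.414
v -0.612 1.04 0.044
v 0.418 1.3 0.282
v -0.298 0.7 -0.942
v -0.553 0.592 -0.554
v -0.163 0.341 -0.66
v 0.027 1.078 0.435
v 0.417 0.827 0.33
v -0.196 0.419 0.106
v -0.297 1.173 -0.99
v 0.093 0.922 -1.095
v 0.283 1.659 -0
v 0.673 1.408 -0.106
v 0.316 1.581 -0.766
v 0.829 1.001 -0.297
v 0.471 0.7 -0.908
v 0.472 1.174 -0.957
v 0.694 1.36 -0.579
v 0.671 0.642 -0.027
v 0.312 0.341 -0.639
v 0.057 0.234 -0.252
v 0.279 0.42 0.126
v 0.691 0.594 -0.5
v -0.192 1.659 -0.021
v -0.551 1.358 -0.633
v -0.159 1.58 -0.786
v 0.063 1.766 -0.408
v -0.351 1.3 0.248
v -0.709 0.999 -0.363
v -0.574 0.64 -0.081
v -0.352 0.826 0.297
v -0.571 1.406 -0.16
f 2 4 1
f 5 2 1
f 1 4 3
f 3 5 1
f 2 8 4
f 6 2 5
f 6 8 2
f 4 8 3
f 7 5 3
f 3 8 7
f 7 6 5
f 8 6 7
f 10 9 12
f 10 12 11
f 12 9 13
f 12 13 11
f 13 9 14
f 13 14 11
f 14 9 15
f 14 15 11
f 15 9 16
f 15 16 11
f 16 9 17
f 16 17 11
f 17 9 18
f 17 18 11
f 18 9 19
f 18 19 11
f 19 9 20
f 19 20 11
f 20 9 21
f 20 21 11
f 21 9 22
f 21 22 11
f 22 9 23
f 22 23 11
f 23 9 24
f 23 24 11
f 24 9 25
f 24 25 11
f 25 9 10
f 25 10 11
f 27 29 26
f 30 27 26
f 26 29 28
f 28 30 26
f 27 33 29
f 31 27 30
f 31 33 27
f 29 33 28
f 32 30 28
f 28 33 32
f 32 31 30
f 33 31 32
f 35 37 34
f 38 35 34
f 34 37 36
f 36 38 34
f 35 41 37
f 39 35 38
f 39 41 35
f 37 41 36
f 40 38 36
f 36 41 40
f 40 39 38
f 41 39 40
f 42 79 58
f 79 53 82
f 58 82 47
f 79 82 58
f 42 58 54
f 58 47 59
f 54 59 43
f 58 59 54
f 42 54 63
f 54 43 64
f 63 64 49
f 54 64 63
f 42 63 75
f 63 49 78
f 75 78 52
f 63 78 75
f 42 75 79
f 75 52 83
f 79 83 53
f 75 83 79
f 43 59 70
f 59 47 73
f 70 73 51
f 59 73 70
f 47 82 60
f 82 53 81
f 60 81 46
f 82 81 60
f 53 83 80
f 83 52 76
f 80 76 44
f 83 76 80
f 52 78 77
f 78 49 65
f 77 65 48
f 78 65 77
f 49 64 69
f 64 43 66
f 69 66 50
f 64 66 69
f 45 71 57
f 71 51 72
f 57 72 46
f 71 72 57
f 45 57 55
f 57 46 56
f 55 56 44
f 57 56 55
f 45 55 62
f 55 44 61
f 62 61 48
f 55 61 62
f 45 62 67
f 62 48 68
f 67 68 50
f 62 68 67
f 45 67 71
f 67 50 74
f 71 74 51
f 67 74 71
f 46 72 60
f 72 51 73
f 60 73 47
f 72 73 60
f 44 56 80
f 56 46 81
f 80 81 53
f 56 81 80
f 48 61 77
f 61 44 76
f 77 76 52
f 61 76 77
f 50 68 69
f 68 48 65
f 69 65 49
f 68 65 69
f 51 74 70
f 74 50 66
f 70 66 43
f 74 66 70



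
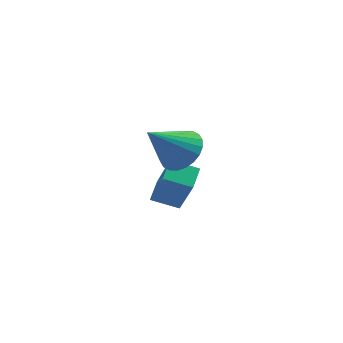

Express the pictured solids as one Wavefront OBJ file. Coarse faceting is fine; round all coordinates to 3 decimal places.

v -2.975 3.393 -4.491
v -2.809 4.382 -4.064
v -1.831 3.372 -4.885
v -1.665 4.361 -4.458
v -2.375 2.519 -2.702
v -2.209 3.508 -2.275
v -1.231 2.498 -3.096
v -1.065 3.487 -2.669
v -1.503 0.73 -0.028
v -0.736 0.719 0.598
v -2.637 -0.11 1.348
v -0.894 1.062 0.678
v -1.144 1.355 0.65
v -1.449 1.553 0.519
v -1.762 1.625 0.305
v -2.036 1.561 0.041
v -2.229 1.371 -0.235
v -2.311 1.082 -0.478
v -2.271 0.74 -0.653
v -2.113 0.397 -0.733
v -1.863 0.104 -0.706
v -1.558 -0.094 -0.575
v -1.244 -0.166 -0.361
v -0.97 -0.102 -0.096
v -0.778 0.089 0.179
v -0.695 0.377 0.423
f 2 4 1
f 5 2 1
f 1 4 3
f 3 5 1
f 2 8 4
f 6 2 5
f 6 8 2
f 4 8 3
f 7 5 3
f 3 8 7
f 7 6 5
f 8 6 7
f 10 9 12
f 10 12 11
f 12 9 13
f 12 13 11
f 13 9 14
f 13 14 11
f 14 9 15
f 14 15 11
f 15 9 16
f 15 16 11
f 16 9 17
f 16 17 11
f 17 9 18
f 17 18 11
f 18 9 19
f 18 19 11
f 19 9 20
f 19 20 11
f 20 9 21
f 20 21 11
f 21 9 22
f 21 22 11
f 22 9 23
f 22 23 11
f 23 9 24
f 23 24 11
f 24 9 25
f 24 25 11
f 25 9 26
f 25 26 11
f 26 9 10
f 26 10 11



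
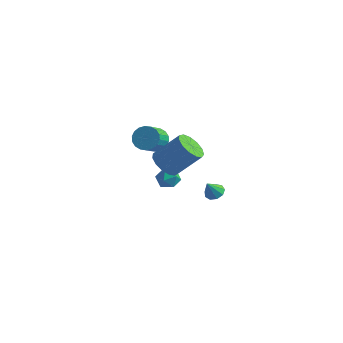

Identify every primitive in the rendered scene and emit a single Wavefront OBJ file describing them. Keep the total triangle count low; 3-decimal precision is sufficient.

v 1.443 -2.501 2.776
v 2.093 -3.096 2.548
v 3.248 -2.373 3.957
v 2.597 -1.779 4.184
v 2.175 -2.676 2.265
v 3.33 -1.954 3.674
v 2.025 -2.201 2.144
v 3.18 -1.479 3.553
v 1.69 -1.821 2.224
v 2.845 -1.099 3.633
v 1.276 -1.657 2.479
v 2.431 -0.935 3.888
v 0.916 -1.761 2.828
v 2.071 -1.039 4.237
v 0.722 -2.1 3.16
v 1.877 -1.377 4.569
v 0.757 -2.567 3.371
v 1.912 -1.844 4.78
v 1.01 -3.012 3.392
v 2.165 -2.289 4.801
v 1.4 -3.296 3.218
v 2.555 -2.573 4.627
v 1.804 -3.327 2.903
v 2.959 -2.604 4.312
v -1.36 0.941 1.652
v -0.98 1.393 2.192
v -0.82 0.211 3.068
v -1.2 -0.241 2.528
v -1.321 1.42 2.291
v -1.161 0.239 3.168
v -1.67 1.353 2.264
v -1.51 0.171 3.14
v -1.957 1.204 2.115
v -1.797 0.022 2.992
v -2.126 1.003 1.875
v -1.966 -0.179 2.751
v -2.143 0.789 1.59
v -1.983 -0.392 2.467
v -2.005 0.606 1.318
v -1.845 -0.576 2.194
v -1.74 0.489 1.112
v -1.58 -0.693 1.988
v -1.399 0.461 1.012
v -1.239 -0.72 1.889
v -1.05 0.529 1.04
v -0.89 -0.653 1.916
v -0.763 0.678 1.188
v -0.603 -0.504 2.065
v -0.594 0.879 1.429
v -0.434 -0.303 2.305
v -0.577 1.092 1.713
v -0.417 -0.089 2.59
v -0.715 1.276 1.986
v -0.555 0.094 2.862
v 2.422 0.921 -1.168
v 2.915 1.17 -0.932
v 2.238 0.419 -0.252
v 2.59 1.411 -0.865
v 2.186 1.423 -0.94
v 1.893 1.2 -1.121
v 1.848 0.846 -1.324
v 2.071 0.528 -1.454
v 2.459 0.393 -1.45
v 2.829 0.505 -1.313
v 3.009 0.812 -1.109
v -2.096 4.222 -3.028
v -1.652 4.082 -3.664
v -2.848 3.238 -3.336
v -2.404 3.098 -3.972
v -2.113 2.966 -3.251
v -1.649 3.574 -3.06
v -2.851 3.746 -3.94
v -2.387 4.354 -3.749
v -2.118 3.787 -4.227
v -1.662 3.305 -3.802
v -2.838 4.015 -3.198
v -2.382 3.533 -2.773
f 2 1 5
f 2 5 3
f 3 5 6
f 3 6 4
f 5 1 7
f 5 7 6
f 6 7 8
f 6 8 4
f 7 1 9
f 7 9 8
f 8 9 10
f 8 10 4
f 9 1 11
f 9 11 10
f 10 11 12
f 10 12 4
f 11 1 13
f 11 13 12
f 12 13 14
f 12 14 4
f 13 1 15
f 13 15 14
f 14 15 16
f 14 16 4
f 15 1 17
f 15 17 16
f 16 17 18
f 16 18 4
f 17 1 19
f 17 19 18
f 18 19 20
f 18 20 4
f 19 1 21
f 19 21 20
f 20 21 22
f 20 22 4
f 21 1 23
f 21 23 22
f 22 23 24
f 22 24 4
f 23 1 2
f 23 2 24
f 24 2 3
f 24 3 4
f 26 25 29
f 26 29 27
f 27 29 30
f 27 30 28
f 29 25 31
f 29 31 30
f 30 31 32
f 30 32 28
f 31 25 33
f 31 33 32
f 32 33 34
f 32 34 28
f 33 25 35
f 33 35 34
f 34 35 36
f 34 36 28
f 35 25 37
f 35 37 36
f 36 37 38
f 36 38 28
f 37 25 39
f 37 39 38
f 38 39 40
f 38 40 28
f 39 25 41
f 39 41 40
f 40 41 42
f 40 42 28
f 41 25 43
f 41 43 42
f 42 43 44
f 42 44 28
f 43 25 45
f 43 45 44
f 44 45 46
f 44 46 28
f 45 25 47
f 45 47 46
f 46 47 48
f 46 48 28
f 47 25 49
f 47 49 48
f 48 49 50
f 48 50 28
f 49 25 51
f 49 51 50
f 50 51 52
f 50 52 28
f 51 25 53
f 51 53 52
f 52 53 54
f 52 54 28
f 53 25 26
f 53 26 54
f 54 26 27
f 54 27 28
f 56 55 58
f 56 58 57
f 58 55 59
f 58 59 57
f 59 55 60
f 59 60 57
f 60 55 61
f 60 61 57
f 61 55 62
f 61 62 57
f 62 55 63
f 62 63 57
f 63 55 64
f 63 64 57
f 64 55 65
f 64 65 57
f 65 55 56
f 65 56 57
f 66 77 71
f 66 71 67
f 66 67 73
f 66 73 76
f 66 76 77
f 67 71 75
f 71 77 70
f 77 76 68
f 76 73 72
f 73 67 74
f 69 75 70
f 69 70 68
f 69 68 72
f 69 72 74
f 69 74 75
f 70 75 71
f 68 70 77
f 72 68 76
f 74 72 73
f 75 74 67



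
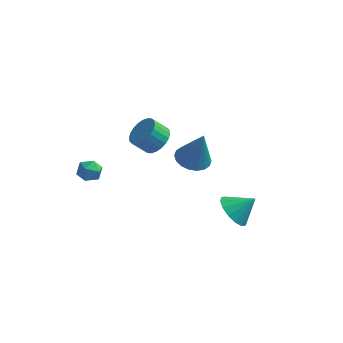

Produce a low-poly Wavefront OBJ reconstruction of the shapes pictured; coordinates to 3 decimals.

v -4.303 -1.141 2.634
v -3.922 -0.641 2.34
v -3.678 -1.919 2.12
v -3.297 -1.419 1.826
v -3.257 -1.529 2.51
v -3.643 -1.048 2.828
v -3.957 -1.512 1.632
v -4.343 -1.031 1.95
v -3.708 -0.87 1.721
v -3.276 -0.881 2.264
v -4.324 -1.679 2.196
v -3.892 -1.69 2.739
v -1.904 3.906 0.487
v -1.253 3.988 1.104
v -1.966 3.735 1.889
v -2.616 3.654 1.273
v -1.38 4.315 1.095
v -2.093 4.063 1.88
v -1.586 4.58 0.992
v -2.299 4.328 1.777
v -1.841 4.743 0.813
v -2.554 4.49 1.598
v -2.105 4.778 0.585
v -2.818 4.525 1.37
v -2.339 4.68 0.341
v -3.052 4.428 1.126
v -2.506 4.465 0.12
v -3.219 4.212 0.905
v -2.582 4.164 -0.045
v -3.294 3.912 0.74
v -2.554 3.825 -0.129
v -3.267 3.572 0.656
v -2.427 3.497 -0.12
v -3.14 3.245 0.665
v -2.221 3.232 -0.017
v -2.934 2.98 0.768
v -1.966 3.07 0.162
v -2.679 2.817 0.947
v -1.702 3.035 0.39
v -2.415 2.782 1.175
v -1.468 3.132 0.634
v -2.181 2.88 1.419
v -1.301 3.348 0.855
v -2.014 3.095 1.64
v -1.226 3.648 1.02
v -1.938 3.396 1.805
v 2.851 0.56 -1.016
v 3.48 0.692 -1.782
v 3.829 0.96 -0.144
v 3.241 1.148 -1.724
v 2.899 1.446 -1.477
v 2.543 1.507 -1.105
v 2.27 1.314 -0.71
v 2.152 0.919 -0.397
v 2.222 0.428 -0.25
v 2.46 -0.028 -0.307
v 2.803 -0.327 -0.555
v 3.159 -0.387 -0.926
v 3.432 -0.195 -1.321
v 3.55 0.2 -1.635
v 0.555 1.544 1.719
v 1.277 1.002 1.496
v 1.105 1.476 3.661
v 1.435 1.383 1.464
v 1.419 1.796 1.483
v 1.232 2.159 1.549
v 0.91 2.4 1.648
v 0.519 2.472 1.761
v 0.134 2.36 1.866
v -0.167 2.086 1.941
v -0.325 1.704 1.973
v -0.308 1.291 1.954
v -0.121 0.928 1.888
v 0.201 0.687 1.789
v 0.592 0.615 1.676
v 0.977 0.728 1.571
f 1 12 6
f 1 6 2
f 1 2 8
f 1 8 11
f 1 11 12
f 2 6 10
f 6 12 5
f 12 11 3
f 11 8 7
f 8 2 9
f 4 10 5
f 4 5 3
f 4 3 7
f 4 7 9
f 4 9 10
f 5 10 6
f 3 5 12
f 7 3 11
f 9 7 8
f 10 9 2
f 14 13 17
f 14 17 15
f 15 17 18
f 15 18 16
f 17 13 19
f 17 19 18
f 18 19 20
f 18 20 16
f 19 13 21
f 19 21 20
f 20 21 22
f 20 22 16
f 21 13 23
f 21 23 22
f 22 23 24
f 22 24 16
f 23 13 25
f 23 25 24
f 24 25 26
f 24 26 16
f 25 13 27
f 25 27 26
f 26 27 28
f 26 28 16
f 27 13 29
f 27 29 28
f 28 29 30
f 28 30 16
f 29 13 31
f 29 31 30
f 30 31 32
f 30 32 16
f 31 13 33
f 31 33 32
f 32 33 34
f 32 34 16
f 33 13 35
f 33 35 34
f 34 35 36
f 34 36 16
f 35 13 37
f 35 37 36
f 36 37 38
f 36 38 16
f 37 13 39
f 37 39 38
f 38 39 40
f 38 40 16
f 39 13 41
f 39 41 40
f 40 41 42
f 40 42 16
f 41 13 43
f 41 43 42
f 42 43 44
f 42 44 16
f 43 13 45
f 43 45 44
f 44 45 46
f 44 46 16
f 45 13 14
f 45 14 46
f 46 14 15
f 46 15 16
f 48 47 50
f 48 50 49
f 50 47 51
f 50 51 49
f 51 47 52
f 51 52 49
f 52 47 53
f 52 53 49
f 53 47 54
f 53 54 49
f 54 47 55
f 54 55 49
f 55 47 56
f 55 56 49
f 56 47 57
f 56 57 49
f 57 47 58
f 57 58 49
f 58 47 59
f 58 59 49
f 59 47 60
f 59 60 49
f 60 47 48
f 60 48 49
f 62 61 64
f 62 64 63
f 64 61 65
f 64 65 63
f 65 61 66
f 65 66 63
f 66 61 67
f 66 67 63
f 67 61 68
f 67 68 63
f 68 61 69
f 68 69 63
f 69 61 70
f 69 70 63
f 70 61 71
f 70 71 63
f 71 61 72
f 71 72 63
f 72 61 73
f 72 73 63
f 73 61 74
f 73 74 63
f 74 61 75
f 74 75 63
f 75 61 76
f 75 76 63
f 76 61 62
f 76 62 63



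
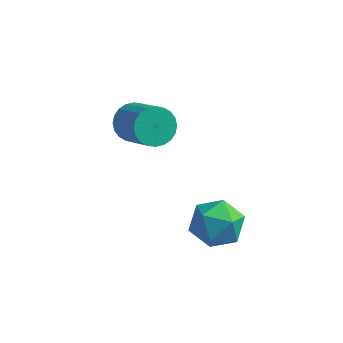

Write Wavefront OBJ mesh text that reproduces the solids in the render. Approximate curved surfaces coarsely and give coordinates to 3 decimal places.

v 1.475 0.799 -1.598
v 2.03 -0.094 -1.068
v 0.09 0.714 -0.292
v 0.645 -0.179 0.238
v 1.108 0.903 0.269
v 1.964 0.956 -0.538
v 0.156 -0.336 -0.822
v 1.012 -0.283 -1.629
v 1.215 -0.795 -0.588
v 1.803 -0.03 0.086
v 0.317 0.65 -1.446
v 0.905 1.415 -0.772
v -3.764 3.874 0.512
v -3.13 3.892 -0.154
v -1.782 2.843 1.101
v -2.416 2.826 1.768
v -3.056 4.197 0.021
v -1.708 3.148 1.276
v -3.09 4.452 0.271
v -1.742 3.403 1.526
v -3.227 4.62 0.558
v -1.878 3.571 1.813
v -3.445 4.674 0.837
v -2.097 3.625 2.093
v -3.712 4.606 1.068
v -2.364 3.557 2.323
v -3.987 4.427 1.213
v -2.638 3.378 2.469
v -4.228 4.164 1.252
v -2.879 3.115 2.508
v -4.398 3.857 1.179
v -3.05 2.808 2.434
v -4.472 3.552 1.004
v -3.124 2.503 2.259
v -4.438 3.297 0.754
v -3.09 2.248 2.009
v -4.302 3.129 0.467
v -2.953 2.08 1.722
v -4.083 3.075 0.187
v -2.735 2.026 1.443
v -3.816 3.143 -0.043
v -2.468 2.094 1.212
v -3.542 3.322 -0.189
v -2.193 2.273 1.067
v -3.301 3.585 -0.228
v -1.952 2.536 1.028
f 1 12 6
f 1 6 2
f 1 2 8
f 1 8 11
f 1 11 12
f 2 6 10
f 6 12 5
f 12 11 3
f 11 8 7
f 8 2 9
f 4 10 5
f 4 5 3
f 4 3 7
f 4 7 9
f 4 9 10
f 5 10 6
f 3 5 12
f 7 3 11
f 9 7 8
f 10 9 2
f 14 13 17
f 14 17 15
f 15 17 18
f 15 18 16
f 17 13 19
f 17 19 18
f 18 19 20
f 18 20 16
f 19 13 21
f 19 21 20
f 20 21 22
f 20 22 16
f 21 13 23
f 21 23 22
f 22 23 24
f 22 24 16
f 23 13 25
f 23 25 24
f 24 25 26
f 24 26 16
f 25 13 27
f 25 27 26
f 26 27 28
f 26 28 16
f 27 13 29
f 27 29 28
f 28 29 30
f 28 30 16
f 29 13 31
f 29 31 30
f 30 31 32
f 30 32 16
f 31 13 33
f 31 33 32
f 32 33 34
f 32 34 16
f 33 13 35
f 33 35 34
f 34 35 36
f 34 36 16
f 35 13 37
f 35 37 36
f 36 37 38
f 36 38 16
f 37 13 39
f 37 39 38
f 38 39 40
f 38 40 16
f 39 13 41
f 39 41 40
f 40 41 42
f 40 42 16
f 41 13 43
f 41 43 42
f 42 43 44
f 42 44 16
f 43 13 45
f 43 45 44
f 44 45 46
f 44 46 16
f 45 13 14
f 45 14 46
f 46 14 15
f 46 15 16



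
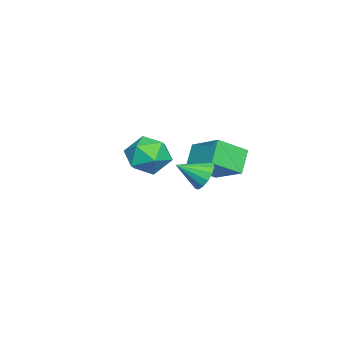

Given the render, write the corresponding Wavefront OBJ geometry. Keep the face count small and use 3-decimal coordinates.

v 3.37 4.535 -0.699
v 3.638 4.187 -1.438
v 3.83 3.325 0.039
v 3.989 4.414 -1.284
v 4.173 4.674 -0.973
v 4.143 4.896 -0.588
v 3.905 5.022 -0.234
v 3.524 5.017 -0.003
v 3.101 4.883 0.04
v 2.751 4.656 -0.114
v 2.567 4.396 -0.425
v 2.597 4.174 -0.809
v 2.835 4.048 -1.164
v 3.216 4.053 -1.394
v -2.738 2.388 -1.757
v -1.677 3.923 -0.773
v -3.658 3.642 -2.722
v -2.597 5.177 -1.737
v -1.683 2.343 -2.823
v -0.622 3.878 -1.838
v -2.603 3.597 -3.787
v -1.542 5.132 -2.803
v -1.653 1.321 -1.394
v -0.589 1.478 -0.735
v -0.671 0.082 -2.685
v 0.393 0.239 -2.026
v -0.57 -0.404 -1.526
v -1.177 0.362 -0.728
v -0.083 1.198 -2.692
v -0.69 1.964 -1.894
v 0.382 1.402 -1.537
v 0.08 0.411 -0.816
v -1.34 1.149 -2.604
v -1.642 0.158 -1.883
f 2 1 4
f 2 4 3
f 4 1 5
f 4 5 3
f 5 1 6
f 5 6 3
f 6 1 7
f 6 7 3
f 7 1 8
f 7 8 3
f 8 1 9
f 8 9 3
f 9 1 10
f 9 10 3
f 10 1 11
f 10 11 3
f 11 1 12
f 11 12 3
f 12 1 13
f 12 13 3
f 13 1 14
f 13 14 3
f 14 1 2
f 14 2 3
f 16 18 15
f 19 16 15
f 15 18 17
f 17 19 15
f 16 22 18
f 20 16 19
f 20 22 16
f 18 22 17
f 21 19 17
f 17 22 21
f 21 20 19
f 22 20 21
f 23 34 28
f 23 28 24
f 23 24 30
f 23 30 33
f 23 33 34
f 24 28 32
f 28 34 27
f 34 33 25
f 33 30 29
f 30 24 31
f 26 32 27
f 26 27 25
f 26 25 29
f 26 29 31
f 26 31 32
f 27 32 28
f 25 27 34
f 29 25 33
f 31 29 30
f 32 31 24



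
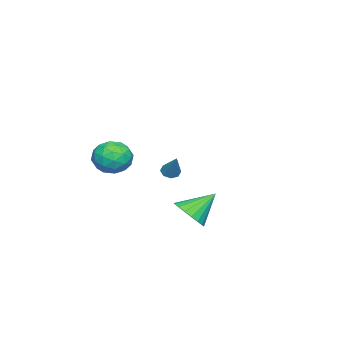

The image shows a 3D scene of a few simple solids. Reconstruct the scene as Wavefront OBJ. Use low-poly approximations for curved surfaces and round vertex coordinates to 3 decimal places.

v 2.966 0.729 -1.802
v 3.76 0.855 -1.259
v 2.034 1.671 -0.658
v 3.772 1.193 -1.527
v 3.625 1.439 -1.85
v 3.347 1.545 -2.163
v 2.994 1.489 -2.404
v 2.635 1.282 -2.527
v 2.341 0.966 -2.505
v 2.172 0.603 -2.345
v 2.159 0.265 -2.077
v 2.306 0.019 -1.754
v 2.584 -0.086 -1.441
v 2.938 -0.03 -1.199
v 3.296 0.176 -1.077
v 3.59 0.492 -1.098
v 2.57 -2.601 0.402
v 3.532 -2.68 0.792
v 2.008 -3.68 1.568
v 2.97 -3.759 1.958
v 2.439 -2.869 2.06
v 2.786 -2.203 1.339
v 2.754 -4.157 1.021
v 3.101 -3.491 0.3
v 3.646 -3.642 1.174
v 3.451 -2.846 1.817
v 2.089 -3.514 0.543
v 1.894 -2.718 1.186
v 3.1 -2.546 0.495
v 2.44 -3.814 1.865
v 2.128 -3.291 1.925
v 2.693 -3.337 2.154
v 2.662 -2.266 0.816
v 3.227 -2.312 1.045
v 2.585 -2.423 1.791
v 2.313 -4.048 1.315
v 2.878 -4.094 1.544
v 2.847 -3.023 0.206
v 3.412 -3.069 0.435
v 2.955 -3.937 0.569
v 3.732 -3.158 0.949
v 3.402 -3.792 1.634
v 3.275 -4.026 1.083
v 3.479 -3.634 0.66
v 3.618 -2.69 1.326
v 3.288 -3.324 2.011
v 2.976 -2.801 2.071
v 3.179 -2.409 1.648
v 3.685 -3.255 1.551
v 2.252 -3.036 0.349
v 1.922 -3.67 1.034
v 2.361 -3.951 0.712
v 2.564 -3.559 0.289
v 2.138 -2.568 0.726
v 1.808 -3.202 1.411
v 2.061 -2.726 1.7
v 2.265 -2.334 1.277
v 1.855 -3.105 0.809
v -3.729 -3.034 -1.981
v -3.36 -2.854 -2.315
v -2.931 -2.366 -0.739
v -3.663 -2.59 -2.262
v -4.005 -2.586 -2.044
v -4.186 -2.845 -1.789
v -4.099 -3.214 -1.646
v -3.795 -3.478 -1.699
v -3.453 -3.482 -1.917
v -3.273 -3.223 -2.172
f 2 1 4
f 2 4 3
f 4 1 5
f 4 5 3
f 5 1 6
f 5 6 3
f 6 1 7
f 6 7 3
f 7 1 8
f 7 8 3
f 8 1 9
f 8 9 3
f 9 1 10
f 9 10 3
f 10 1 11
f 10 11 3
f 11 1 12
f 11 12 3
f 12 1 13
f 12 13 3
f 13 1 14
f 13 14 3
f 14 1 15
f 14 15 3
f 15 1 16
f 15 16 3
f 16 1 2
f 16 2 3
f 17 54 33
f 54 28 57
f 33 57 22
f 54 57 33
f 17 33 29
f 33 22 34
f 29 34 18
f 33 34 29
f 17 29 38
f 29 18 39
f 38 39 24
f 29 39 38
f 17 38 50
f 38 24 53
f 50 53 27
f 38 53 50
f 17 50 54
f 50 27 58
f 54 58 28
f 50 58 54
f 18 34 45
f 34 22 48
f 45 48 26
f 34 48 45
f 22 57 35
f 57 28 56
f 35 56 21
f 57 56 35
f 28 58 55
f 58 27 51
f 55 51 19
f 58 51 55
f 27 53 52
f 53 24 40
f 52 40 23
f 53 40 52
f 24 39 44
f 39 18 41
f 44 41 25
f 39 41 44
f 20 46 32
f 46 26 47
f 32 47 21
f 46 47 32
f 20 32 30
f 32 21 31
f 30 31 19
f 32 31 30
f 20 30 37
f 30 19 36
f 37 36 23
f 30 36 37
f 20 37 42
f 37 23 43
f 42 43 25
f 37 43 42
f 20 42 46
f 42 25 49
f 46 49 26
f 42 49 46
f 21 47 35
f 47 26 48
f 35 48 22
f 47 48 35
f 19 31 55
f 31 21 56
f 55 56 28
f 31 56 55
f 23 36 52
f 36 19 51
f 52 51 27
f 36 51 52
f 25 43 44
f 43 23 40
f 44 40 24
f 43 40 44
f 26 49 45
f 49 25 41
f 45 41 18
f 49 41 45
f 60 59 62
f 60 62 61
f 62 59 63
f 62 63 61
f 63 59 64
f 63 64 61
f 64 59 65
f 64 65 61
f 65 59 66
f 65 66 61
f 66 59 67
f 66 67 61
f 67 59 68
f 67 68 61
f 68 59 60
f 68 60 61



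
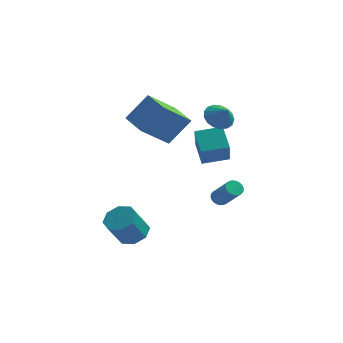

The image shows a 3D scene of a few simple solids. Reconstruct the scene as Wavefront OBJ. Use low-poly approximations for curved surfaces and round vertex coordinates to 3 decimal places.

v -0.196 3.578 -0.325
v -0.087 2.691 1.003
v -0.727 4.733 0.491
v -0.618 3.846 1.818
v 1.158 4.054 -0.118
v 1.267 3.167 1.209
v 0.627 5.209 0.697
v 0.736 4.322 2.025
v -1.674 2.471 1.552
v -2.855 1.282 2.947
v -2.683 3.698 1.744
v -3.863 2.509 3.139
v -0.657 3.091 2.941
v -1.837 1.902 4.336
v -1.665 4.318 3.133
v -2.846 3.129 4.528
v 0.579 4.064 2.846
v 1.077 3.695 2.265
v 1.081 3.596 3.574
v 1.271 4.041 2.354
v 1.306 4.393 2.555
v 1.175 4.669 2.824
v 0.907 4.807 3.097
v 0.564 4.774 3.313
v 0.224 4.579 3.422
v -0.034 4.265 3.399
v -0.152 3.906 3.25
v -0.103 3.582 3.008
v 0.103 3.369 2.729
v 0.418 3.315 2.477
v 0.769 3.433 2.309
v -2.925 -0.49 -3.245
v -2.187 -1.005 -3.241
v -2.697 -1.725 -1.87
v -3.435 -1.21 -1.875
v -2.098 -0.414 -2.898
v -2.609 -1.134 -1.527
v -2.494 0.132 -2.758
v -3.004 -0.588 -1.388
v -3.142 0.314 -2.904
v -3.652 -0.406 -1.533
v -3.663 0.025 -3.25
v -4.173 -0.695 -1.879
v -3.751 -0.566 -3.593
v -4.262 -1.286 -2.222
v -3.356 -1.112 -3.732
v -3.866 -1.832 -2.362
v -2.708 -1.294 -3.587
v -3.218 -2.014 -2.216
v 0.629 4.227 -3.092
v 0.881 3.954 -3.441
v 1.764 3.18 -2.197
v 1.511 3.453 -1.848
v 0.999 4.114 -3.424
v 1.881 3.34 -2.181
v 1.06 4.292 -3.357
v 1.942 3.517 -2.114
v 1.055 4.459 -3.25
v 1.937 3.684 -2.006
v 0.985 4.591 -3.118
v 1.868 3.816 -1.875
v 0.862 4.668 -2.982
v 1.744 3.893 -1.739
v 0.702 4.677 -2.863
v 1.585 3.903 -1.62
v 0.532 4.619 -2.779
v 1.414 3.844 -1.536
v 0.376 4.5 -2.743
v 1.259 3.726 -1.499
v 0.259 4.34 -2.759
v 1.141 3.566 -1.516
v 0.198 4.163 -2.826
v 1.08 3.388 -1.583
v 0.203 3.996 -2.934
v 1.085 3.221 -1.69
v 0.272 3.864 -3.065
v 1.155 3.089 -1.822
v 0.396 3.787 -3.201
v 1.278 3.012 -1.958
v 0.555 3.777 -3.32
v 1.438 3.003 -2.077
v 0.726 3.836 -3.404
v 1.608 3.061 -2.161
f 2 4 1
f 5 2 1
f 1 4 3
f 3 5 1
f 2 8 4
f 6 2 5
f 6 8 2
f 4 8 3
f 7 5 3
f 3 8 7
f 7 6 5
f 8 6 7
f 10 12 9
f 13 10 9
f 9 12 11
f 11 13 9
f 10 16 12
f 14 10 13
f 14 16 10
f 12 16 11
f 15 13 11
f 11 16 15
f 15 14 13
f 16 14 15
f 18 17 20
f 18 20 19
f 20 17 21
f 20 21 19
f 21 17 22
f 21 22 19
f 22 17 23
f 22 23 19
f 23 17 24
f 23 24 19
f 24 17 25
f 24 25 19
f 25 17 26
f 25 26 19
f 26 17 27
f 26 27 19
f 27 17 28
f 27 28 19
f 28 17 29
f 28 29 19
f 29 17 30
f 29 30 19
f 30 17 31
f 30 31 19
f 31 17 18
f 31 18 19
f 33 32 36
f 33 36 34
f 34 36 37
f 34 37 35
f 36 32 38
f 36 38 37
f 37 38 39
f 37 39 35
f 38 32 40
f 38 40 39
f 39 40 41
f 39 41 35
f 40 32 42
f 40 42 41
f 41 42 43
f 41 43 35
f 42 32 44
f 42 44 43
f 43 44 45
f 43 45 35
f 44 32 46
f 44 46 45
f 45 46 47
f 45 47 35
f 46 32 48
f 46 48 47
f 47 48 49
f 47 49 35
f 48 32 33
f 48 33 49
f 49 33 34
f 49 34 35
f 51 50 54
f 51 54 52
f 52 54 55
f 52 55 53
f 54 50 56
f 54 56 55
f 55 56 57
f 55 57 53
f 56 50 58
f 56 58 57
f 57 58 59
f 57 59 53
f 58 50 60
f 58 60 59
f 59 60 61
f 59 61 53
f 60 50 62
f 60 62 61
f 61 62 63
f 61 63 53
f 62 50 64
f 62 64 63
f 63 64 65
f 63 65 53
f 64 50 66
f 64 66 65
f 65 66 67
f 65 67 53
f 66 50 68
f 66 68 67
f 67 68 69
f 67 69 53
f 68 50 70
f 68 70 69
f 69 70 71
f 69 71 53
f 70 50 72
f 70 72 71
f 71 72 73
f 71 73 53
f 72 50 74
f 72 74 73
f 73 74 75
f 73 75 53
f 74 50 76
f 74 76 75
f 75 76 77
f 75 77 53
f 76 50 78
f 76 78 77
f 77 78 79
f 77 79 53
f 78 50 80
f 78 80 79
f 79 80 81
f 79 81 53
f 80 50 82
f 80 82 81
f 81 82 83
f 81 83 53
f 82 50 51
f 82 51 83
f 83 51 52
f 83 52 53



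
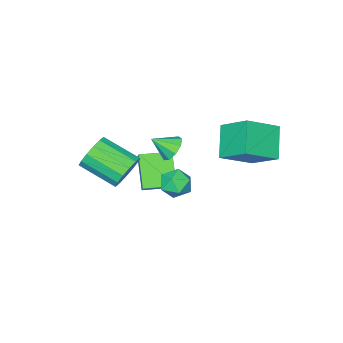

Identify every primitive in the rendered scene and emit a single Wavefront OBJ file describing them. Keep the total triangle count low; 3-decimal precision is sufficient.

v -0.022 1.657 0.442
v 0.36 1.358 -0.334
v -1.36 1.582 -0.186
v -0.978 1.283 -0.962
v -0.984 0.748 -0.22
v -0.157 0.795 0.168
v -0.843 2.145 -0.688
v -0.016 2.192 -0.3
v -0.148 1.66 -1.032
v -0.235 0.797 -0.743
v -0.765 2.143 0.223
v -0.852 1.28 0.512
v -2.847 -1.216 -0.382
v -2.208 -0.781 -0.656
v -2.053 -1.904 0.382
v -2.429 -0.534 -0.204
v -2.846 -0.605 0.165
v -3.263 -0.963 0.278
v -3.486 -1.439 0.081
v -3.41 -1.81 -0.332
v -3.071 -1.904 -0.769
v -2.627 -1.676 -1.025
v -2.286 -1.232 -0.98
v -5.155 2.098 1.524
v -5.272 3.721 2.652
v -4.073 3.083 0.22
v -4.191 4.706 1.347
v -3.449 1.534 2.513
v -3.567 3.157 3.64
v -2.368 2.519 1.208
v -2.485 4.142 2.336
v -1.676 -2.223 -3.525
v -2.521 -3.425 -2.011
v -3.041 -1.21 -3.482
v -3.886 -2.412 -1.968
v -1.274 -1.708 -2.892
v -2.119 -2.91 -1.378
v -2.639 -0.695 -2.849
v -3.484 -1.897 -1.335
v 0.998 -0.309 0.367
v 1.362 0.232 1.19
v 2.026 -1.589 2.095
v 1.662 -2.131 1.273
v 0.848 0.109 1.319
v 1.513 -1.712 2.224
v 0.375 -0.126 1.193
v 1.039 -1.948 2.098
v 0.068 -0.41 0.845
v 0.733 -2.232 1.751
v 0.011 -0.668 0.37
v 0.675 -2.489 1.276
v 0.218 -0.829 -0.106
v 0.882 -2.651 0.8
v 0.634 -0.851 -0.455
v 1.298 -2.672 0.45
v 1.147 -0.728 -0.584
v 1.812 -2.549 0.321
v 1.621 -0.492 -0.458
v 2.285 -2.314 0.447
v 1.927 -0.208 -0.111
v 2.592 -2.03 0.795
v 1.985 0.049 0.364
v 2.649 -1.772 1.27
v 1.778 0.211 0.84
v 2.442 -1.611 1.746
f 1 12 6
f 1 6 2
f 1 2 8
f 1 8 11
f 1 11 12
f 2 6 10
f 6 12 5
f 12 11 3
f 11 8 7
f 8 2 9
f 4 10 5
f 4 5 3
f 4 3 7
f 4 7 9
f 4 9 10
f 5 10 6
f 3 5 12
f 7 3 11
f 9 7 8
f 10 9 2
f 14 13 16
f 14 16 15
f 16 13 17
f 16 17 15
f 17 13 18
f 17 18 15
f 18 13 19
f 18 19 15
f 19 13 20
f 19 20 15
f 20 13 21
f 20 21 15
f 21 13 22
f 21 22 15
f 22 13 23
f 22 23 15
f 23 13 14
f 23 14 15
f 25 27 24
f 28 25 24
f 24 27 26
f 26 28 24
f 25 31 27
f 29 25 28
f 29 31 25
f 27 31 26
f 30 28 26
f 26 31 30
f 30 29 28
f 31 29 30
f 33 35 32
f 36 33 32
f 32 35 34
f 34 36 32
f 33 39 35
f 37 33 36
f 37 39 33
f 35 39 34
f 38 36 34
f 34 39 38
f 38 37 36
f 39 37 38
f 41 40 44
f 41 44 42
f 42 44 45
f 42 45 43
f 44 40 46
f 44 46 45
f 45 46 47
f 45 47 43
f 46 40 48
f 46 48 47
f 47 48 49
f 47 49 43
f 48 40 50
f 48 50 49
f 49 50 51
f 49 51 43
f 50 40 52
f 50 52 51
f 51 52 53
f 51 53 43
f 52 40 54
f 52 54 53
f 53 54 55
f 53 55 43
f 54 40 56
f 54 56 55
f 55 56 57
f 55 57 43
f 56 40 58
f 56 58 57
f 57 58 59
f 57 59 43
f 58 40 60
f 58 60 59
f 59 60 61
f 59 61 43
f 60 40 62
f 60 62 61
f 61 62 63
f 61 63 43
f 62 40 64
f 62 64 63
f 63 64 65
f 63 65 43
f 64 40 41
f 64 41 65
f 65 41 42
f 65 42 43



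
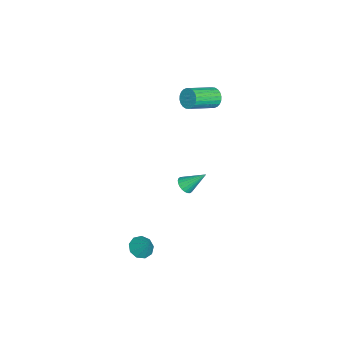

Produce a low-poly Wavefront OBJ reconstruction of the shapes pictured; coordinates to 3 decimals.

v 3.044 0.247 -4.039
v 3.562 0.555 -4.502
v 3.636 0.873 -2.961
v 3.152 0.871 -4.46
v 2.691 0.895 -4.221
v 2.395 0.616 -3.897
v 2.403 0.164 -3.639
v 2.711 -0.249 -3.569
v 3.175 -0.429 -3.718
v 3.578 -0.294 -4.018
v 3.731 0.095 -4.327
v -3.254 1.769 -4.036
v -2.648 1.666 -3.9
v -3.306 2.991 -2.884
v -2.629 1.835 -4.078
v -2.706 1.993 -4.25
v -2.866 2.118 -4.389
v -3.086 2.189 -4.474
v -3.331 2.196 -4.492
v -3.564 2.138 -4.441
v -3.75 2.024 -4.329
v -3.861 1.871 -4.171
v -3.879 1.703 -3.993
v -3.803 1.544 -3.822
v -3.642 1.42 -3.683
v -3.423 1.349 -3.597
v -3.178 1.342 -3.579
v -2.945 1.4 -3.63
v -2.758 1.514 -3.743
v -4.155 3.228 3.555
v -3.678 3.376 3.051
v -2.448 2.1 3.84
v -2.925 1.952 4.345
v -3.61 3.561 3.245
v -2.38 2.285 4.034
v -3.625 3.696 3.486
v -2.395 2.42 4.275
v -3.721 3.759 3.739
v -2.491 2.483 4.528
v -3.883 3.742 3.963
v -2.653 2.466 4.752
v -4.086 3.646 4.125
v -2.856 2.37 4.914
v -4.3 3.487 4.2
v -3.07 2.211 4.989
v -4.491 3.288 4.178
v -3.262 2.012 4.967
v -4.632 3.08 4.06
v -3.402 1.804 4.849
v -4.7 2.895 3.866
v -3.47 1.619 4.655
v -4.685 2.76 3.625
v -3.455 1.484 4.414
v -4.589 2.697 3.372
v -3.359 1.421 4.161
v -4.427 2.714 3.148
v -3.197 1.438 3.937
v -4.224 2.81 2.986
v -2.994 1.534 3.775
v -4.01 2.969 2.911
v -2.78 1.693 3.7
v -3.818 3.168 2.933
v -2.589 1.892 3.722
f 2 1 4
f 2 4 3
f 4 1 5
f 4 5 3
f 5 1 6
f 5 6 3
f 6 1 7
f 6 7 3
f 7 1 8
f 7 8 3
f 8 1 9
f 8 9 3
f 9 1 10
f 9 10 3
f 10 1 11
f 10 11 3
f 11 1 2
f 11 2 3
f 13 12 15
f 13 15 14
f 15 12 16
f 15 16 14
f 16 12 17
f 16 17 14
f 17 12 18
f 17 18 14
f 18 12 19
f 18 19 14
f 19 12 20
f 19 20 14
f 20 12 21
f 20 21 14
f 21 12 22
f 21 22 14
f 22 12 23
f 22 23 14
f 23 12 24
f 23 24 14
f 24 12 25
f 24 25 14
f 25 12 26
f 25 26 14
f 26 12 27
f 26 27 14
f 27 12 28
f 27 28 14
f 28 12 29
f 28 29 14
f 29 12 13
f 29 13 14
f 31 30 34
f 31 34 32
f 32 34 35
f 32 35 33
f 34 30 36
f 34 36 35
f 35 36 37
f 35 37 33
f 36 30 38
f 36 38 37
f 37 38 39
f 37 39 33
f 38 30 40
f 38 40 39
f 39 40 41
f 39 41 33
f 40 30 42
f 40 42 41
f 41 42 43
f 41 43 33
f 42 30 44
f 42 44 43
f 43 44 45
f 43 45 33
f 44 30 46
f 44 46 45
f 45 46 47
f 45 47 33
f 46 30 48
f 46 48 47
f 47 48 49
f 47 49 33
f 48 30 50
f 48 50 49
f 49 50 51
f 49 51 33
f 50 30 52
f 50 52 51
f 51 52 53
f 51 53 33
f 52 30 54
f 52 54 53
f 53 54 55
f 53 55 33
f 54 30 56
f 54 56 55
f 55 56 57
f 55 57 33
f 56 30 58
f 56 58 57
f 57 58 59
f 57 59 33
f 58 30 60
f 58 60 59
f 59 60 61
f 59 61 33
f 60 30 62
f 60 62 61
f 61 62 63
f 61 63 33
f 62 30 31
f 62 31 63
f 63 31 32
f 63 32 33

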